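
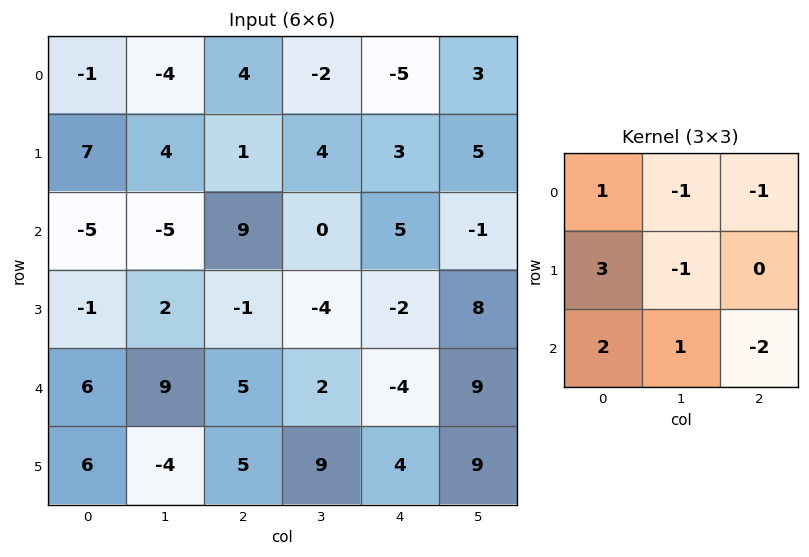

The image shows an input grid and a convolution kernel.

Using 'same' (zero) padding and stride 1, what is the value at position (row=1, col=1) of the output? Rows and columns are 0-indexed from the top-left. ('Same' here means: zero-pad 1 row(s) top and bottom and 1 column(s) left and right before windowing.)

-17

The receptive field on the zero-padded input at this output position is [-1 -4 4 / 7 4 1 / -5 -5 9]. Elementwise product with the kernel and sum: -1·1 + -4·-1 + 4·-1 + 7·3 + 4·-1 + -5·2 + -5·1 + 9·-2.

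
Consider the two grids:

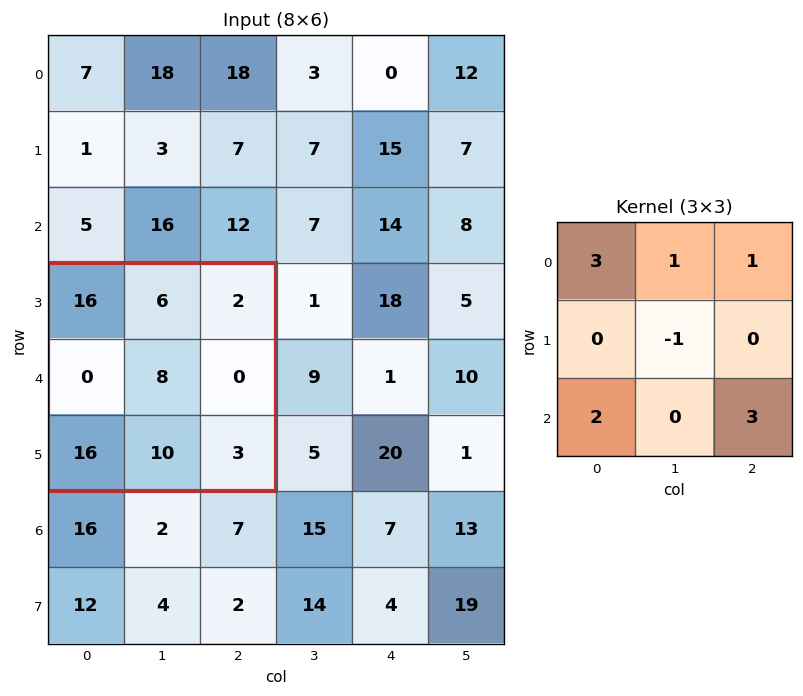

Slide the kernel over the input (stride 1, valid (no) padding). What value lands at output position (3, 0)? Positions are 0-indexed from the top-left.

89

The receptive field on the input at this output position is [16 6 2 / 0 8 0 / 16 10 3]. Elementwise product with the kernel and sum: 16·3 + 6·1 + 2·1 + 8·-1 + 16·2 + 3·3.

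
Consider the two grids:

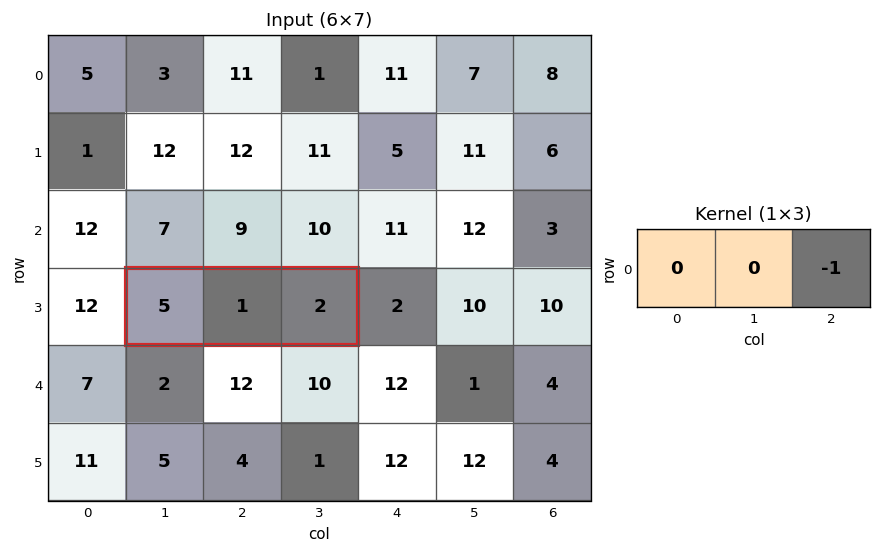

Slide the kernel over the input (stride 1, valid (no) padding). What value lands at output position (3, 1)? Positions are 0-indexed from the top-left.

The receptive field on the input at this output position is [5 1 2]. Elementwise product with the kernel and sum: 2·-1.

-2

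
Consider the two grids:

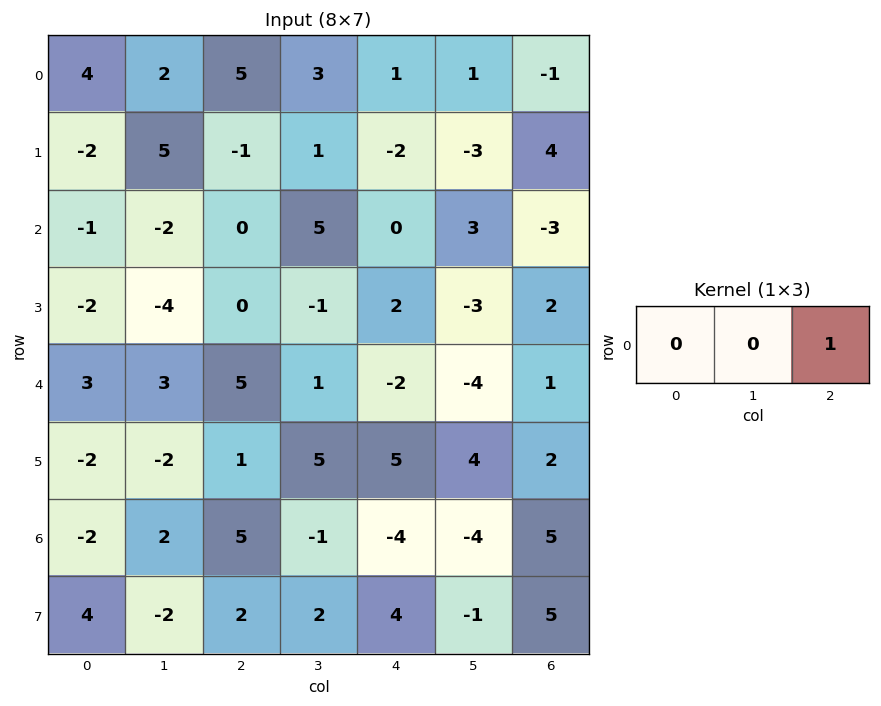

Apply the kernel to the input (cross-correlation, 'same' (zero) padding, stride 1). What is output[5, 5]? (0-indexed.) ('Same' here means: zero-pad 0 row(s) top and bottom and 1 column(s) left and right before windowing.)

2

The receptive field on the zero-padded input at this output position is [5 4 2]. Elementwise product with the kernel and sum: 2·1.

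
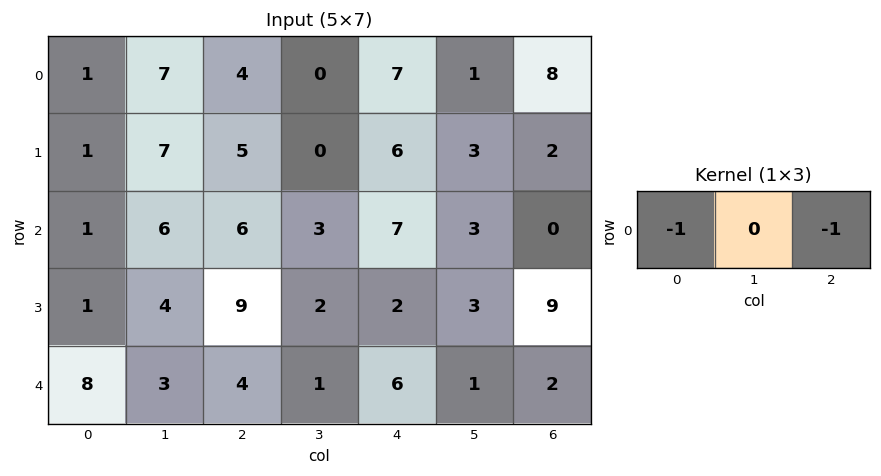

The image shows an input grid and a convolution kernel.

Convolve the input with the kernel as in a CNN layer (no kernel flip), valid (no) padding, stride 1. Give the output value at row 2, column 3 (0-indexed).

-6

The receptive field on the input at this output position is [3 7 3]. Elementwise product with the kernel and sum: 3·-1 + 3·-1.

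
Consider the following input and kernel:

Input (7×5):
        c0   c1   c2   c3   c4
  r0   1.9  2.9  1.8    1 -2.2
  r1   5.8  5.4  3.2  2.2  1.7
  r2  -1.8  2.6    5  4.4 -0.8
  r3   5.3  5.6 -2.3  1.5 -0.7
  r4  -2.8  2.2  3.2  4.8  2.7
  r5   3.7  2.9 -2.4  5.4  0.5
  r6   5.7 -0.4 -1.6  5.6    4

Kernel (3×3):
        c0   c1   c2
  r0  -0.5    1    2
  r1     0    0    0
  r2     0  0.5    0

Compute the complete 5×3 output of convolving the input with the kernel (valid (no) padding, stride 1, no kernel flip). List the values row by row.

Output[0,0]: The receptive field on the input at this output position is [1.9 2.9 1.8 / 5.8 5.4 3.2 / -1.8 2.6 5]. Elementwise product with the kernel and sum: 1.9·-0.5 + 2.9·1 + 1.8·2 + 2.6·0.5.
Output[0,1]: The receptive field on the input at this output position is [2.9 1.8 1 / 5.4 3.2 2.2 / 2.6 5 4.4]. Elementwise product with the kernel and sum: 2.9·-0.5 + 1.8·1 + 1·2 + 5·0.5.

6.85 4.85 -2.1
11.7 3.75 4.75
14.6 14.1 2.7
-0.2 -3.3 3.95
9.8 10.9 11.4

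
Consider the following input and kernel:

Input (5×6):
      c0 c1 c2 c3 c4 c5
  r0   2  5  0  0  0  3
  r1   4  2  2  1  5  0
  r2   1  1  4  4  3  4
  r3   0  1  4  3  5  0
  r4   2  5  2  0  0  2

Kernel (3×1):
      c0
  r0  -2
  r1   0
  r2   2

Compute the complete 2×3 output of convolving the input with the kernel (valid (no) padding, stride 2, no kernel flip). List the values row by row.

Output[0,0]: The receptive field on the input at this output position is [2 / 4 / 1]. Elementwise product with the kernel and sum: 2·-2 + 1·2.

-2 8 6
2 -4 -6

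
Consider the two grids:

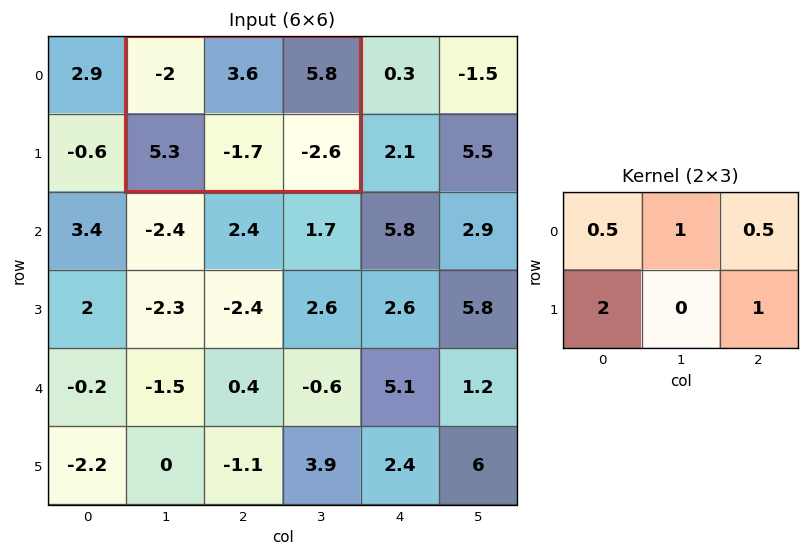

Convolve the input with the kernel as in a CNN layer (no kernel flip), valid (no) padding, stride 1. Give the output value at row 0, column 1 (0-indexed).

The receptive field on the input at this output position is [-2 3.6 5.8 / 5.3 -1.7 -2.6]. Elementwise product with the kernel and sum: -2·0.5 + 3.6·1 + 5.8·0.5 + 5.3·2 + -2.6·1.

13.5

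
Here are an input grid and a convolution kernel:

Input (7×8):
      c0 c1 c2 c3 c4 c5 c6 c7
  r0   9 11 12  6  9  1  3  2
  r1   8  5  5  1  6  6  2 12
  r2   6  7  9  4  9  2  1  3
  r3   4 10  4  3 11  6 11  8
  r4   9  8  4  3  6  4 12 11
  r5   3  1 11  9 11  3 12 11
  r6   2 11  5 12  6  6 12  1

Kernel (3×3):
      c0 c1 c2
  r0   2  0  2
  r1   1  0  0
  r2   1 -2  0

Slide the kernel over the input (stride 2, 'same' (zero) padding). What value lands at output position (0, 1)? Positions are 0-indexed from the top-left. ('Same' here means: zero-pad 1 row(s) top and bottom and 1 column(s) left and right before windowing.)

6

The receptive field on the zero-padded input at this output position is [0 0 0 / 11 12 6 / 5 5 1]. Elementwise product with the kernel and sum: 0·2 + 0·2 + 11·1 + 5·1 + 5·-2.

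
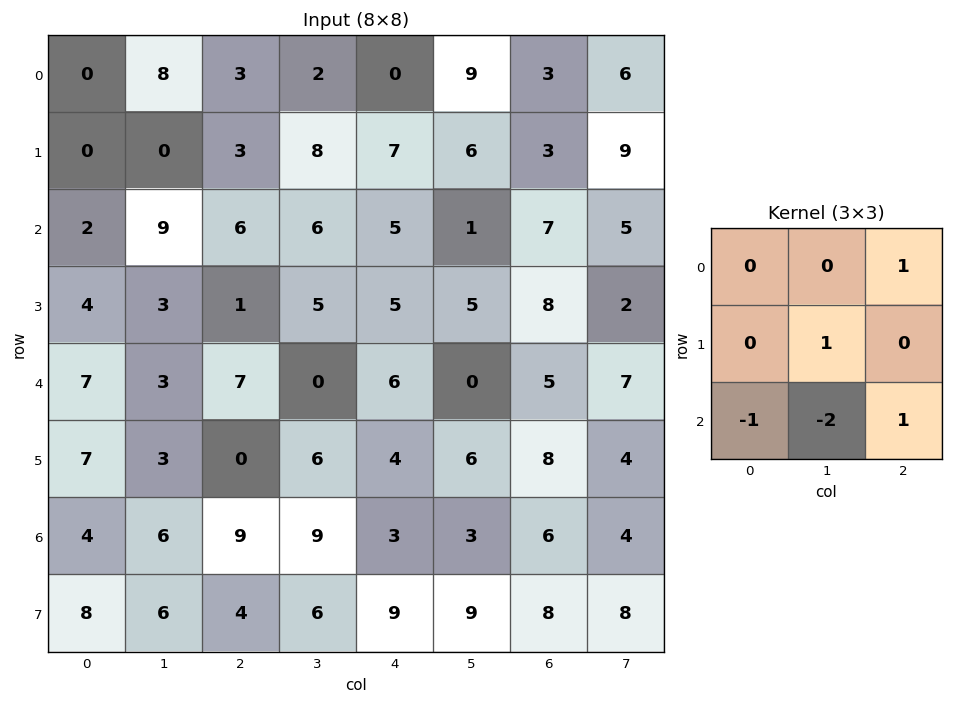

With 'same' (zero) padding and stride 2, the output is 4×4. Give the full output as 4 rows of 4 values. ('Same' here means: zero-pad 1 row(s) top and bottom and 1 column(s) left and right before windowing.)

Output[0,0]: The receptive field on the zero-padded input at this output position is [0 0 0 / 0 0 8 / 0 0 0]. Elementwise product with the kernel and sum: 0·1 + 0·1 + 0·-1 + 0·-2 + 0·1.
Output[0,1]: The receptive field on the zero-padded input at this output position is [0 0 0 / 8 3 2 / 0 3 8]. Elementwise product with the kernel and sum: 0·1 + 3·1 + 0·-1 + 3·-2 + 8·1.

0 5 -16 0
-3 14 1 -3
-1 15 3 -11
-3 7 -6 -7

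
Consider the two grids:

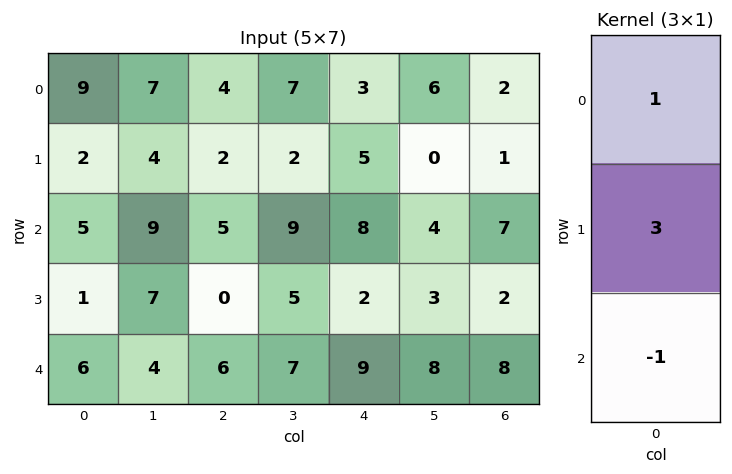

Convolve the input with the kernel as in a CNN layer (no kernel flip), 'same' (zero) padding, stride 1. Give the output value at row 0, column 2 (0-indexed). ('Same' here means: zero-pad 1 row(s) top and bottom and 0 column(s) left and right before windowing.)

The receptive field on the zero-padded input at this output position is [0 / 4 / 2]. Elementwise product with the kernel and sum: 0·1 + 4·3 + 2·-1.

10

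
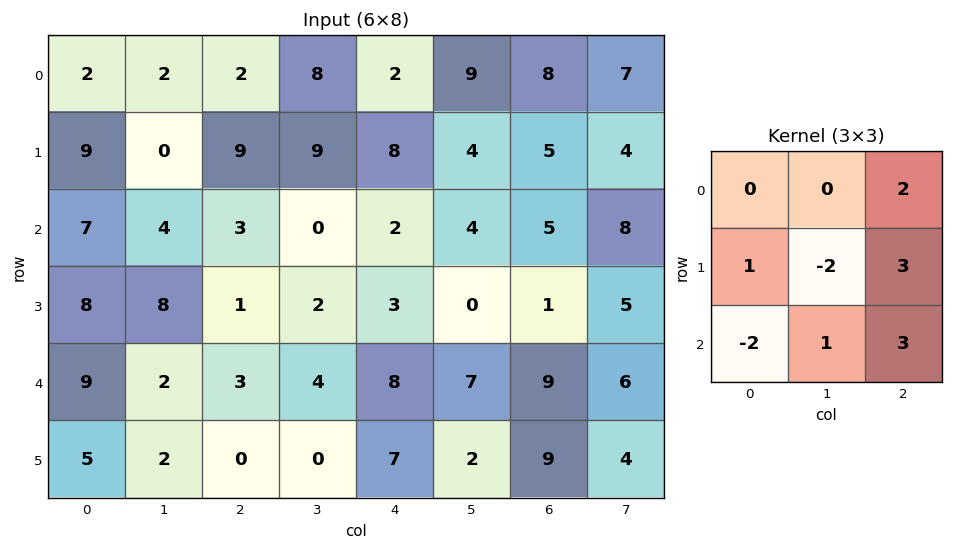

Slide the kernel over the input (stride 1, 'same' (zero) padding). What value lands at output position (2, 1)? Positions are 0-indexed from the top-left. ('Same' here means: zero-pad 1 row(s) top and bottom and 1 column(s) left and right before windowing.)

The receptive field on the zero-padded input at this output position is [9 0 9 / 7 4 3 / 8 8 1]. Elementwise product with the kernel and sum: 9·2 + 7·1 + 4·-2 + 3·3 + 8·-2 + 8·1 + 1·3.

21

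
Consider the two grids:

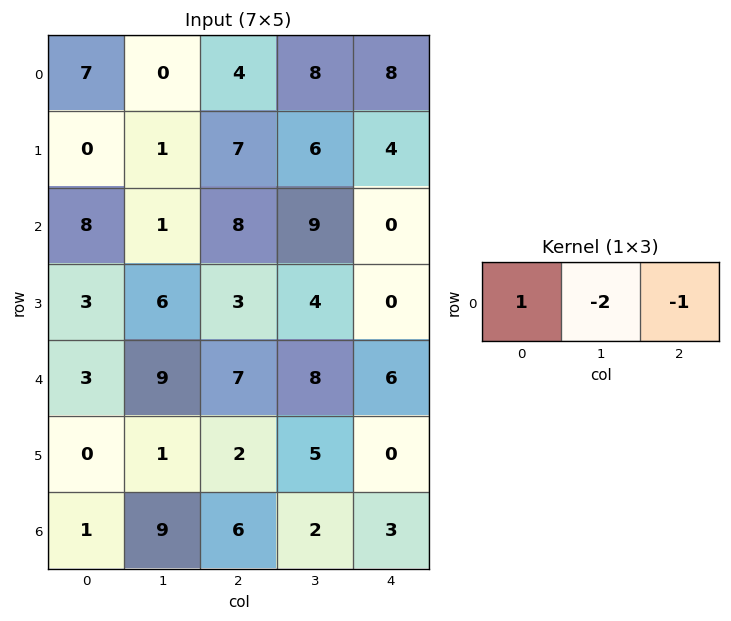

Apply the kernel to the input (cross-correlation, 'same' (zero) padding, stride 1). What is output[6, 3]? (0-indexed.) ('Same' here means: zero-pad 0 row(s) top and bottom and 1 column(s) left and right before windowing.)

-1

The receptive field on the zero-padded input at this output position is [6 2 3]. Elementwise product with the kernel and sum: 6·1 + 2·-2 + 3·-1.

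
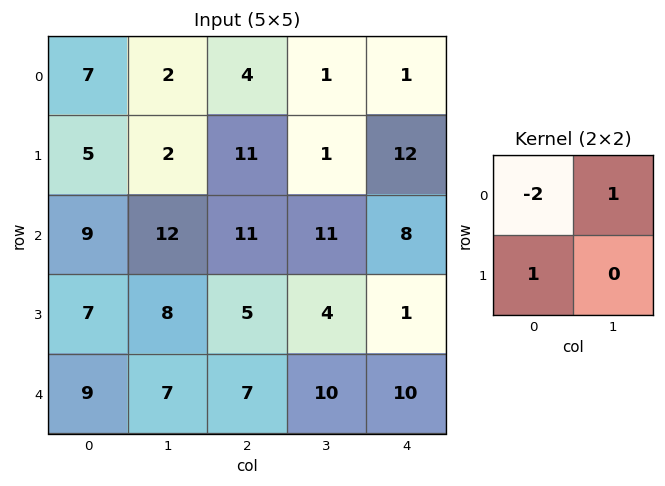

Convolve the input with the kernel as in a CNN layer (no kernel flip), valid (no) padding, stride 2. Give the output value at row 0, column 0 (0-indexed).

-7

The receptive field on the input at this output position is [7 2 / 5 2]. Elementwise product with the kernel and sum: 7·-2 + 2·1 + 5·1.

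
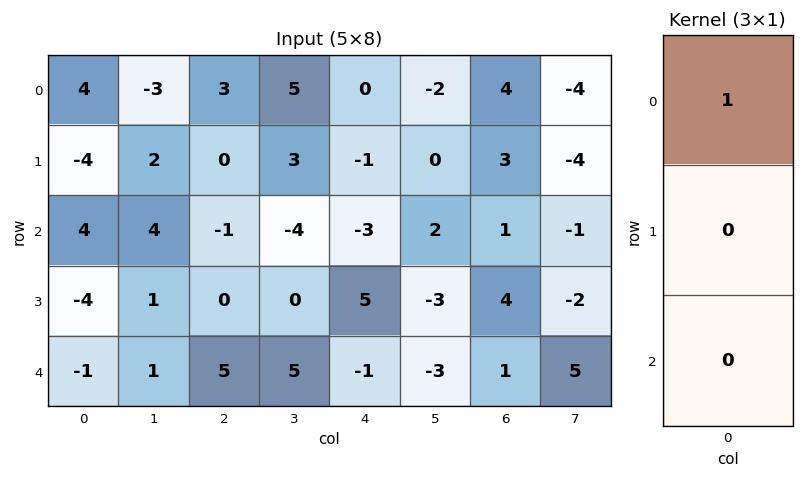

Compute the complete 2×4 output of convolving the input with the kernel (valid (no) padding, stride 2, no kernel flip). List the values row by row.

Output[0,0]: The receptive field on the input at this output position is [4 / -4 / 4]. Elementwise product with the kernel and sum: 4·1.

4 3 0 4
4 -1 -3 1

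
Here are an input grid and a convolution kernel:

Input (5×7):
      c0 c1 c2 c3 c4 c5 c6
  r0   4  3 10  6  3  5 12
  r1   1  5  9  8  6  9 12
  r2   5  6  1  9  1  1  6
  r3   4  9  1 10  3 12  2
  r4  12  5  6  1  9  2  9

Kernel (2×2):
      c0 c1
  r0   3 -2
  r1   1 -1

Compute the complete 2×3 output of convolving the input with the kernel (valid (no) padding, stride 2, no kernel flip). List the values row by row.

2 19 -4
-2 -24 -8

Output[0,0]: The receptive field on the input at this output position is [4 3 / 1 5]. Elementwise product with the kernel and sum: 4·3 + 3·-2 + 1·1 + 5·-1.
Output[0,1]: The receptive field on the input at this output position is [10 6 / 9 8]. Elementwise product with the kernel and sum: 10·3 + 6·-2 + 9·1 + 8·-1.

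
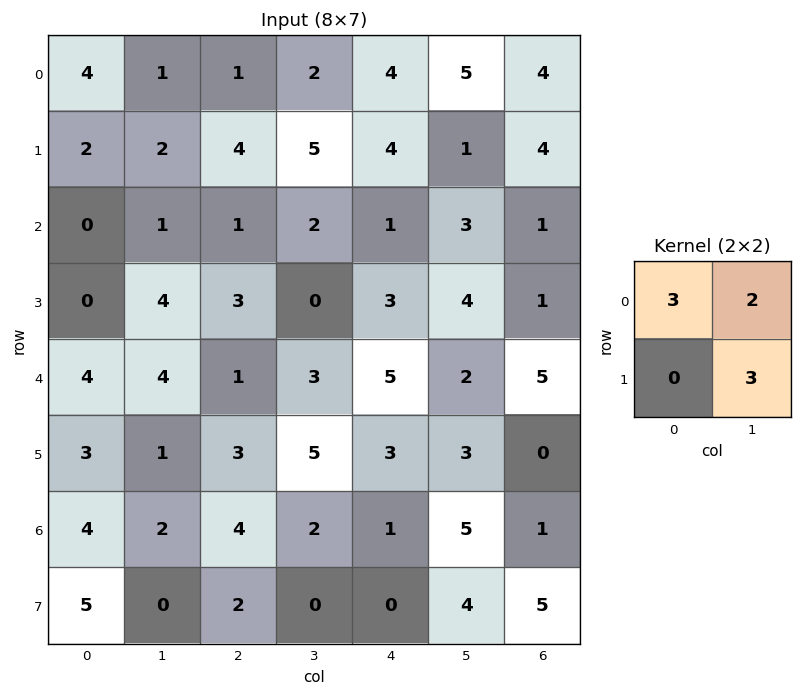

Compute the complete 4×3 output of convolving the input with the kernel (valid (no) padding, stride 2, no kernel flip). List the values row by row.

20 22 25
14 7 21
23 24 28
16 16 25

Output[0,0]: The receptive field on the input at this output position is [4 1 / 2 2]. Elementwise product with the kernel and sum: 4·3 + 1·2 + 2·3.
Output[0,1]: The receptive field on the input at this output position is [1 2 / 4 5]. Elementwise product with the kernel and sum: 1·3 + 2·2 + 5·3.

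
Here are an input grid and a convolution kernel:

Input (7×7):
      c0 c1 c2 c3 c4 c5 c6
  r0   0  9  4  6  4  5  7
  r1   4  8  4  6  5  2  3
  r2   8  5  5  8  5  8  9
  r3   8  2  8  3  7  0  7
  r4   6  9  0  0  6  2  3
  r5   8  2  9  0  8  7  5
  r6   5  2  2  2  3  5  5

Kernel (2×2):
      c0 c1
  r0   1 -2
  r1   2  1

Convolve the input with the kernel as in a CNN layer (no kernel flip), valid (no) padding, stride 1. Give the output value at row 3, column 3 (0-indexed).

The receptive field on the input at this output position is [3 7 / 0 6]. Elementwise product with the kernel and sum: 3·1 + 7·-2 + 0·2 + 6·1.

-5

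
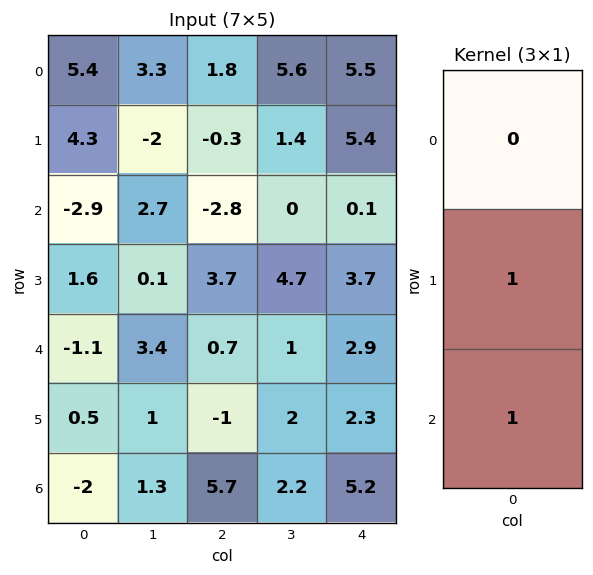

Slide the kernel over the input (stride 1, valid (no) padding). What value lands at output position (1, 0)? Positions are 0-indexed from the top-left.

The receptive field on the input at this output position is [4.3 / -2.9 / 1.6]. Elementwise product with the kernel and sum: -2.9·1 + 1.6·1.

-1.3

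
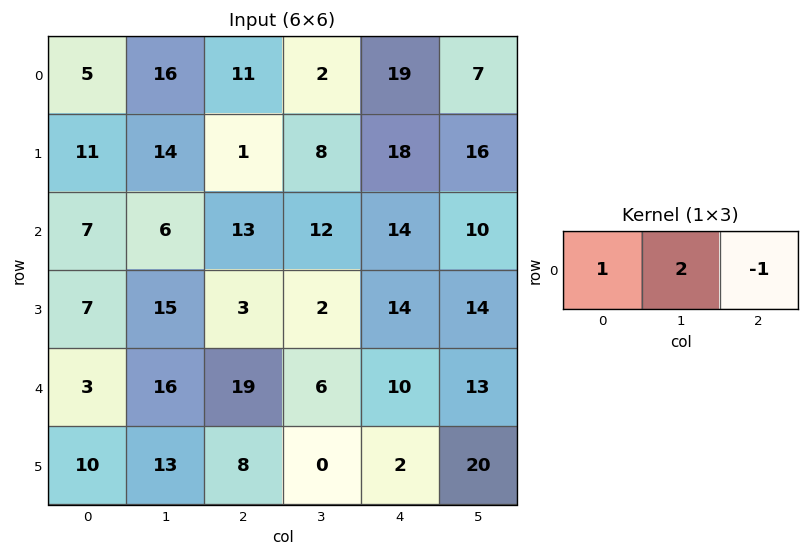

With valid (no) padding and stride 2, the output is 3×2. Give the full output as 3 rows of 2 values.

Output[0,0]: The receptive field on the input at this output position is [5 16 11]. Elementwise product with the kernel and sum: 5·1 + 16·2 + 11·-1.
Output[0,1]: The receptive field on the input at this output position is [11 2 19]. Elementwise product with the kernel and sum: 11·1 + 2·2 + 19·-1.

26 -4
6 23
16 21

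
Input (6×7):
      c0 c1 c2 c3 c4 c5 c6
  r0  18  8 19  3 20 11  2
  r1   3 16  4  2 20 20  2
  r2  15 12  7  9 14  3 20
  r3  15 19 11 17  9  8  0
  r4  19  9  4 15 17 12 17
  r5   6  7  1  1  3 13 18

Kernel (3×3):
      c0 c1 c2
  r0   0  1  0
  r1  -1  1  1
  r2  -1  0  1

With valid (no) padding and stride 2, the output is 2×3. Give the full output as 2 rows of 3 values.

Output[0,0]: The receptive field on the input at this output position is [18 8 19 / 3 16 4 / 15 12 7]. Elementwise product with the kernel and sum: 8·1 + 3·-1 + 16·1 + 4·1 + 15·-1 + 7·1.

17 28 19
12 37 2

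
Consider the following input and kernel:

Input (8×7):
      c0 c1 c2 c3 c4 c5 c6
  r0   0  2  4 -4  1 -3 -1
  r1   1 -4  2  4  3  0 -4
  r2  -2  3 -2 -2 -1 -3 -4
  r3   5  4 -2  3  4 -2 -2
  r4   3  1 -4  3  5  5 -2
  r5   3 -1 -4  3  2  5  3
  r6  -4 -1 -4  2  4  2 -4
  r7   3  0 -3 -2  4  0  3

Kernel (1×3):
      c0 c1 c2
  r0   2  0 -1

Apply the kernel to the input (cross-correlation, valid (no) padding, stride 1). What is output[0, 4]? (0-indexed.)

The receptive field on the input at this output position is [1 -3 -1]. Elementwise product with the kernel and sum: 1·2 + -1·-1.

3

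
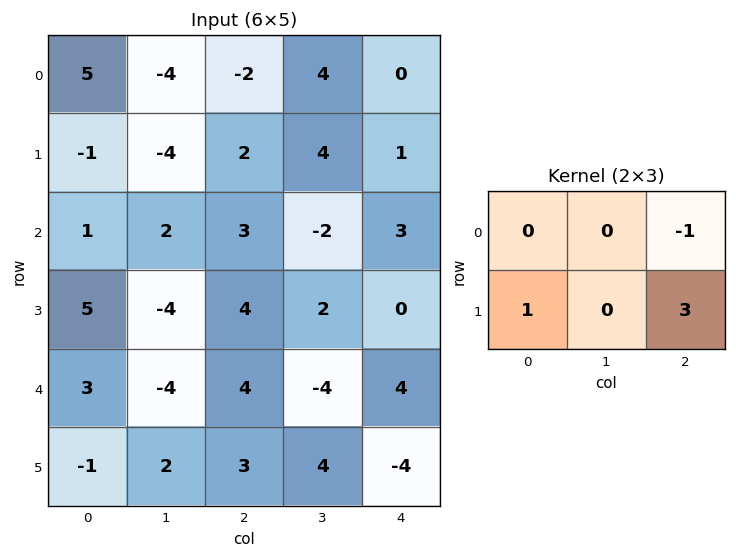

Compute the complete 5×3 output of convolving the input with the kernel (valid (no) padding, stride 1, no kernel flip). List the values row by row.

7 4 5
8 -8 11
14 4 1
11 -18 16
4 18 -13

Output[0,0]: The receptive field on the input at this output position is [5 -4 -2 / -1 -4 2]. Elementwise product with the kernel and sum: -2·-1 + -1·1 + 2·3.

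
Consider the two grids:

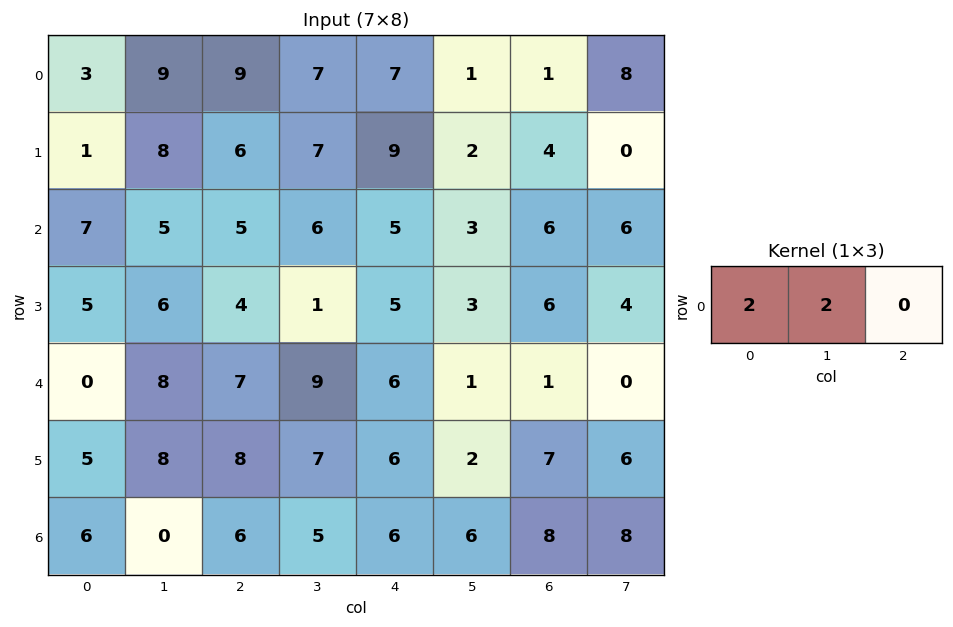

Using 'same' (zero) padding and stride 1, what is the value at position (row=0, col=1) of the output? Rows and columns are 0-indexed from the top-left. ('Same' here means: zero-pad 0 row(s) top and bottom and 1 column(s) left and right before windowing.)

The receptive field on the zero-padded input at this output position is [3 9 9]. Elementwise product with the kernel and sum: 3·2 + 9·2.

24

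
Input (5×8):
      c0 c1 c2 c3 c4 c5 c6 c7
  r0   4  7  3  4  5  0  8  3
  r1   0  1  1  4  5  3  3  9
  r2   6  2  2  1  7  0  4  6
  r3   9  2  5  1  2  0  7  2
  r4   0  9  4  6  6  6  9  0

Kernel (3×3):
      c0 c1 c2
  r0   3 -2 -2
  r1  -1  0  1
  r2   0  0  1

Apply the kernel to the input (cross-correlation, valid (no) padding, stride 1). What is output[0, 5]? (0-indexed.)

The receptive field on the input at this output position is [0 8 3 / 3 3 9 / 0 4 6]. Elementwise product with the kernel and sum: 0·3 + 8·-2 + 3·-2 + 3·-1 + 9·1 + 6·1.

-10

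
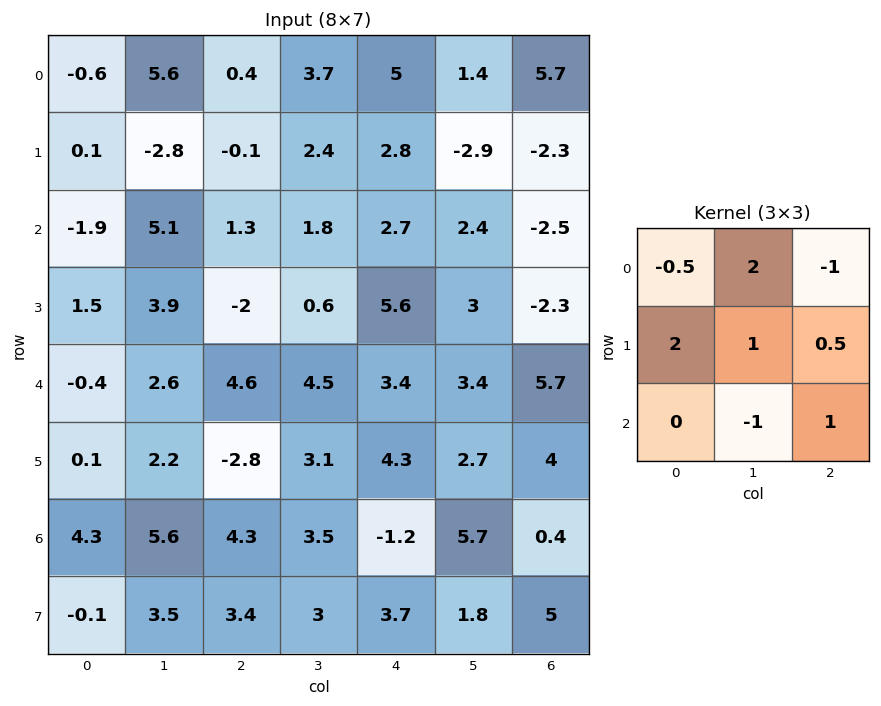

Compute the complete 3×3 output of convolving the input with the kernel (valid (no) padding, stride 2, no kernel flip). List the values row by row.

4.65 6.7 -8.75
17.75 -1.45 21.3
0.5 -1.75 7.4

Output[0,0]: The receptive field on the input at this output position is [-0.6 5.6 0.4 / 0.1 -2.8 -0.1 / -1.9 5.1 1.3]. Elementwise product with the kernel and sum: -0.6·-0.5 + 5.6·2 + 0.4·-1 + 0.1·2 + -2.8·1 + -0.1·0.5 + 5.1·-1 + 1.3·1.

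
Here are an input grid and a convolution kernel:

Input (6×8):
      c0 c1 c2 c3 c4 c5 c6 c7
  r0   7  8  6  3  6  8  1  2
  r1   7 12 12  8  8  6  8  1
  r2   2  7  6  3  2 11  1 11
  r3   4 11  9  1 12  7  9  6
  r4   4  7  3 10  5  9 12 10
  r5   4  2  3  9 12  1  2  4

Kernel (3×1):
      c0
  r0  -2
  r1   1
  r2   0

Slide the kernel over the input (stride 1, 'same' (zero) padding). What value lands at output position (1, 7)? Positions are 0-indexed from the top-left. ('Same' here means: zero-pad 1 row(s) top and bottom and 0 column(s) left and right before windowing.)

The receptive field on the zero-padded input at this output position is [2 / 1 / 11]. Elementwise product with the kernel and sum: 2·-2 + 1·1.

-3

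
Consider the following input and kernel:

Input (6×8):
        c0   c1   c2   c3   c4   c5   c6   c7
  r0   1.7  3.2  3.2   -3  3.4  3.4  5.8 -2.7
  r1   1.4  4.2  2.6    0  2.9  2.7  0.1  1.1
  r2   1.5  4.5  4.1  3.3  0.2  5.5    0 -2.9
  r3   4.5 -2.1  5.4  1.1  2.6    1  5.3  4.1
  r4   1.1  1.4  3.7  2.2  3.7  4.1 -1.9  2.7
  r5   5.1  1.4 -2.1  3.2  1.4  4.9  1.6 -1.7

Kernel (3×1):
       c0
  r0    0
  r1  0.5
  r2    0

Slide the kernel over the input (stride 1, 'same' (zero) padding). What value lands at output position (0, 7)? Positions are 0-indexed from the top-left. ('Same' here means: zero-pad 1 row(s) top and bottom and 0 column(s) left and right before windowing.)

The receptive field on the zero-padded input at this output position is [0 / -2.7 / 1.1]. Elementwise product with the kernel and sum: -2.7·0.5.

-1.35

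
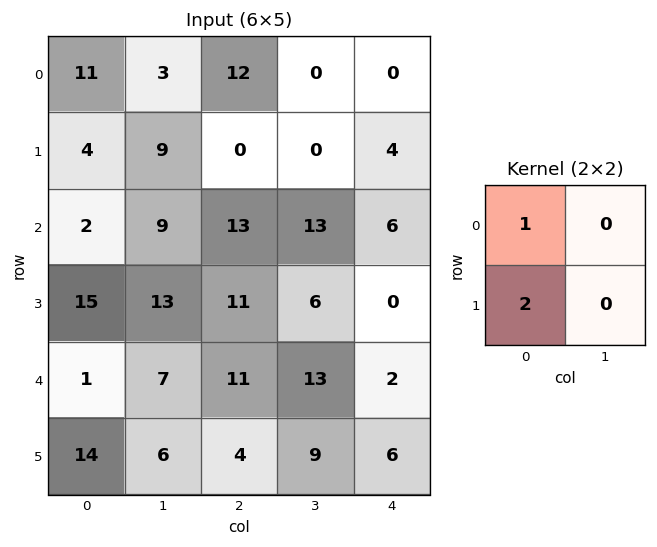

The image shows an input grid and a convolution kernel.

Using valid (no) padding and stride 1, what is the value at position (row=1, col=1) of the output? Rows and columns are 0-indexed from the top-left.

The receptive field on the input at this output position is [9 0 / 9 13]. Elementwise product with the kernel and sum: 9·1 + 9·2.

27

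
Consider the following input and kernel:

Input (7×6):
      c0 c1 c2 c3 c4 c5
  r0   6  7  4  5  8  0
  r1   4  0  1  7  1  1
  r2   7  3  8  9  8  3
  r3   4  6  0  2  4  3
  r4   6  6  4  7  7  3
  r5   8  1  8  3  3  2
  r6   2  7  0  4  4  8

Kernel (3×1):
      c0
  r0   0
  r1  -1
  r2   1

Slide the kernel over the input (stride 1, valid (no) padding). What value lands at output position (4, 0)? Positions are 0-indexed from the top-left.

The receptive field on the input at this output position is [6 / 8 / 2]. Elementwise product with the kernel and sum: 8·-1 + 2·1.

-6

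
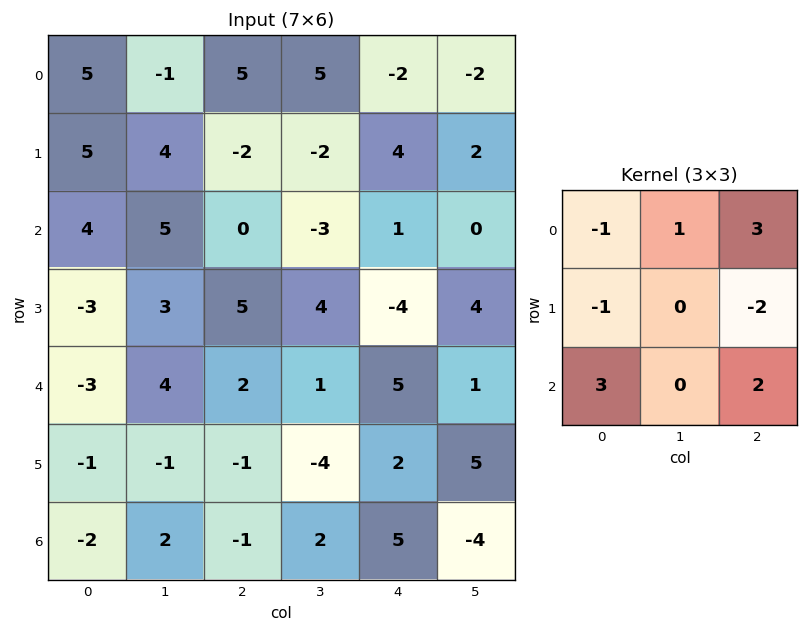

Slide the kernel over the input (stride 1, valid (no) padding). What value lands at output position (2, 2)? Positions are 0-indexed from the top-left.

The receptive field on the input at this output position is [0 -3 1 / 5 4 -4 / 2 1 5]. Elementwise product with the kernel and sum: 0·-1 + -3·1 + 1·3 + 5·-1 + -4·-2 + 2·3 + 5·2.

19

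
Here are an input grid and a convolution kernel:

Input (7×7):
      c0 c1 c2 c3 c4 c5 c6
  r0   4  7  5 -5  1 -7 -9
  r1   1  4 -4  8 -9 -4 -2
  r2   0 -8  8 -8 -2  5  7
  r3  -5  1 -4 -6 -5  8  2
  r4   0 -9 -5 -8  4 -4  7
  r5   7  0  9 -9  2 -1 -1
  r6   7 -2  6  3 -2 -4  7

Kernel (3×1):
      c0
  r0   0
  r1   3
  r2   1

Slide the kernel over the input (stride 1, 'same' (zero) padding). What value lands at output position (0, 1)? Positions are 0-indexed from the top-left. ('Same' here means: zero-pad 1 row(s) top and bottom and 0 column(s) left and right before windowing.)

The receptive field on the zero-padded input at this output position is [0 / 7 / 4]. Elementwise product with the kernel and sum: 7·3 + 4·1.

25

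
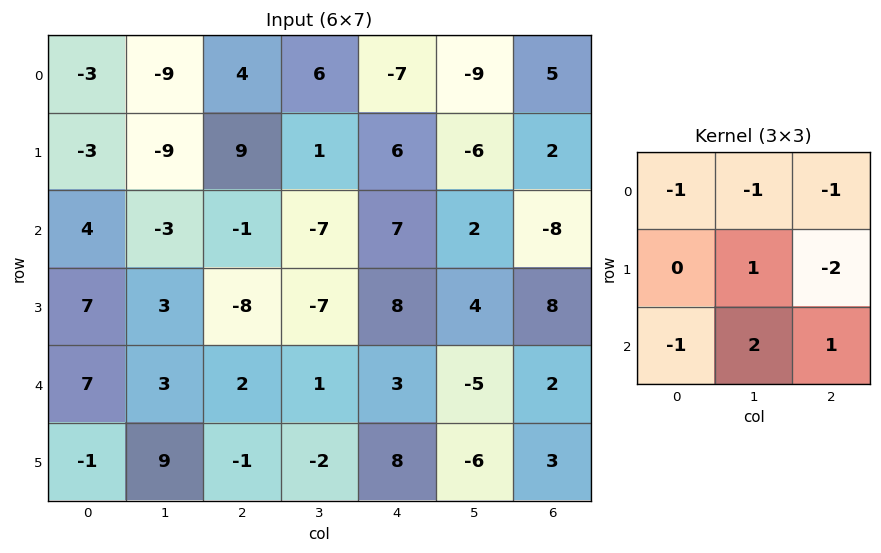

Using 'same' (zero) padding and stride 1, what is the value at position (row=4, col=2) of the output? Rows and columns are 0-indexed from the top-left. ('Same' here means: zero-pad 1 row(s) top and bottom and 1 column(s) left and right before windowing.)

The receptive field on the zero-padded input at this output position is [3 -8 -7 / 3 2 1 / 9 -1 -2]. Elementwise product with the kernel and sum: 3·-1 + -8·-1 + -7·-1 + 2·1 + 1·-2 + 9·-1 + -1·2 + -2·1.

-1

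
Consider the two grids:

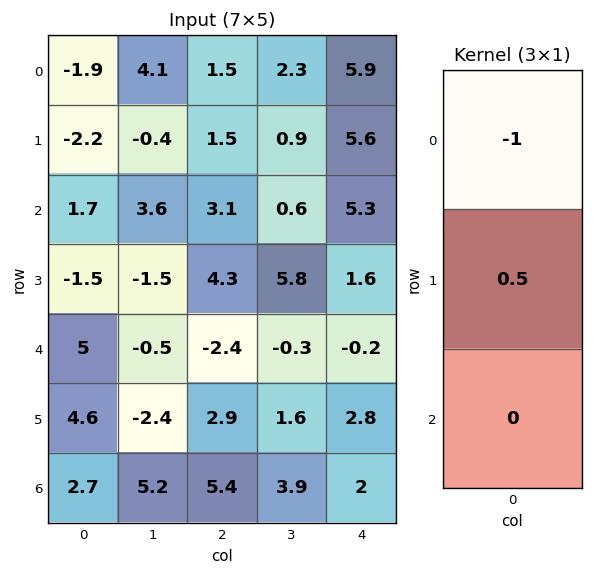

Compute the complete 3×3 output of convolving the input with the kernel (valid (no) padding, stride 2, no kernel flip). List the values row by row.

Output[0,0]: The receptive field on the input at this output position is [-1.9 / -2.2 / 1.7]. Elementwise product with the kernel and sum: -1.9·-1 + -2.2·0.5.

0.8 -0.75 -3.1
-2.45 -0.95 -4.5
-2.7 3.85 1.6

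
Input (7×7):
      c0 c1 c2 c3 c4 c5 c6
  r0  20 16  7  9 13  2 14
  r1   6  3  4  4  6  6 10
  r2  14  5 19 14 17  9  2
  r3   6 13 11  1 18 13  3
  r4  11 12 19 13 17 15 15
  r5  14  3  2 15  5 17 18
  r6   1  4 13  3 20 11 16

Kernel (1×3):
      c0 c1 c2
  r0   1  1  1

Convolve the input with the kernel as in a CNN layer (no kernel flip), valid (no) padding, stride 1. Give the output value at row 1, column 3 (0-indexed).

The receptive field on the input at this output position is [4 6 6]. Elementwise product with the kernel and sum: 4·1 + 6·1 + 6·1.

16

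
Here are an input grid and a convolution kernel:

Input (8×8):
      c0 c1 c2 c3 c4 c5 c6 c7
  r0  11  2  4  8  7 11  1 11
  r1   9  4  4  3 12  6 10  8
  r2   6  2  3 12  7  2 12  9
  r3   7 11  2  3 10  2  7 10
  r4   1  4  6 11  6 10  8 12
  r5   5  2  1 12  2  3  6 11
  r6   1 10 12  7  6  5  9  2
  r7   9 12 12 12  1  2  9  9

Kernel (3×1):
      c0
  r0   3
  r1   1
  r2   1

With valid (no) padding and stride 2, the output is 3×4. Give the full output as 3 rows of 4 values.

Output[0,0]: The receptive field on the input at this output position is [11 / 9 / 6]. Elementwise product with the kernel and sum: 11·3 + 9·1 + 6·1.

48 19 40 25
26 17 37 51
9 31 26 39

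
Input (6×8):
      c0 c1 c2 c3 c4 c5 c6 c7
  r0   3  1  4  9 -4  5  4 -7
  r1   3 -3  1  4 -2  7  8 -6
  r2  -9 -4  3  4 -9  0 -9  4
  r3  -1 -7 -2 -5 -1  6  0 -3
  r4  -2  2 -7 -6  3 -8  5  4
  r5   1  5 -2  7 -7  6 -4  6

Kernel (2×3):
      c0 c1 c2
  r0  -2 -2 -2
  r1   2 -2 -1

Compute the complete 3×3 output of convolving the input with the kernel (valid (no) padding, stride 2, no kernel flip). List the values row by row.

-5 -22 -36
34 11 22
8 9 -22

Output[0,0]: The receptive field on the input at this output position is [3 1 4 / 3 -3 1]. Elementwise product with the kernel and sum: 3·-2 + 1·-2 + 4·-2 + 3·2 + -3·-2 + 1·-1.
Output[0,1]: The receptive field on the input at this output position is [4 9 -4 / 1 4 -2]. Elementwise product with the kernel and sum: 4·-2 + 9·-2 + -4·-2 + 1·2 + 4·-2 + -2·-1.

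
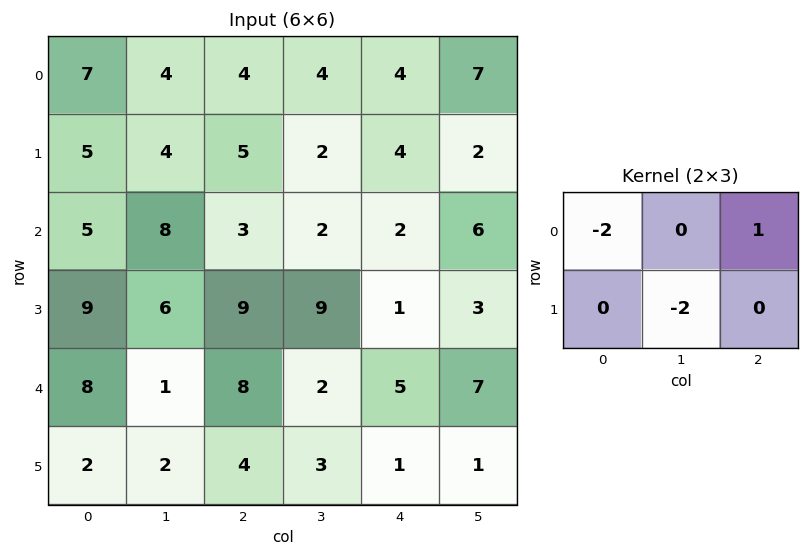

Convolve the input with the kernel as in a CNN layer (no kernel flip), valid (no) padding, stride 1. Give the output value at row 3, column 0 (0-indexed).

The receptive field on the input at this output position is [9 6 9 / 8 1 8]. Elementwise product with the kernel and sum: 9·-2 + 9·1 + 1·-2.

-11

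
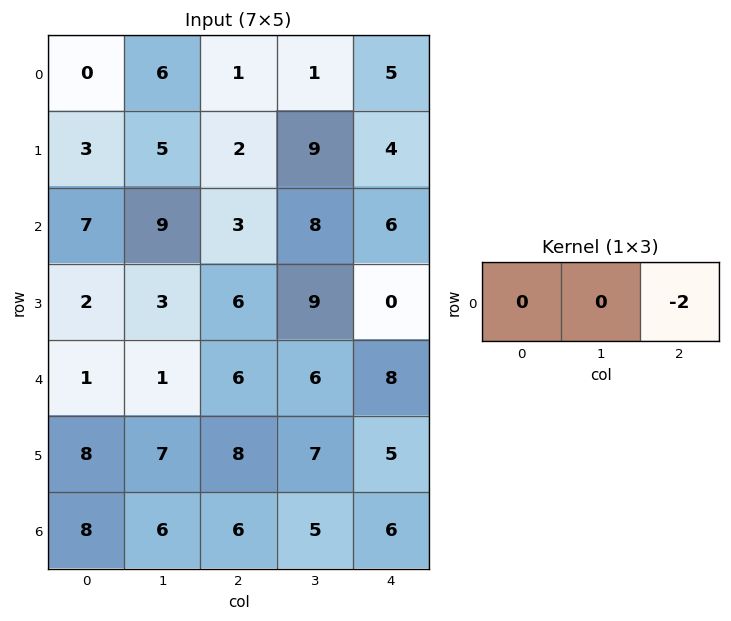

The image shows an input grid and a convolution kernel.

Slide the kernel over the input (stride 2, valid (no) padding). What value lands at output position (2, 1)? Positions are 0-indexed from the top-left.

-16

The receptive field on the input at this output position is [6 6 8]. Elementwise product with the kernel and sum: 8·-2.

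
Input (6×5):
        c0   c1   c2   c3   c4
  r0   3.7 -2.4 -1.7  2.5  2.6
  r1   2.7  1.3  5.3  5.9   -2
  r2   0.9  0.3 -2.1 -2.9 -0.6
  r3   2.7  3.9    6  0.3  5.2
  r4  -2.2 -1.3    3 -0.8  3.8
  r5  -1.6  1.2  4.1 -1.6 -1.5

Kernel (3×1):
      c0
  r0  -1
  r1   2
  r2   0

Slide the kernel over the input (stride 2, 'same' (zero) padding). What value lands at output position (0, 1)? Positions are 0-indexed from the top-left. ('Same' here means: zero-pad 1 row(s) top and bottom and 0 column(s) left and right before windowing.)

The receptive field on the zero-padded input at this output position is [0 / -1.7 / 5.3]. Elementwise product with the kernel and sum: 0·-1 + -1.7·2.

-3.4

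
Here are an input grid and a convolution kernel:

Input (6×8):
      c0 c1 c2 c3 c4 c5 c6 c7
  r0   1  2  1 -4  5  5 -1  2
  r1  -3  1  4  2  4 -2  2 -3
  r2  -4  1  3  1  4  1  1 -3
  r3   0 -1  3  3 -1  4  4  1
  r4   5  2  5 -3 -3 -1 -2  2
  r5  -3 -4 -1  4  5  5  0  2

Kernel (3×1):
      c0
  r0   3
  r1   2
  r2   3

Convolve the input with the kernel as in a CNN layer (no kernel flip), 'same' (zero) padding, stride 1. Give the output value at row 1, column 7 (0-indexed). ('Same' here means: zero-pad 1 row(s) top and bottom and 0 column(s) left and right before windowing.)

The receptive field on the zero-padded input at this output position is [2 / -3 / -3]. Elementwise product with the kernel and sum: 2·3 + -3·2 + -3·3.

-9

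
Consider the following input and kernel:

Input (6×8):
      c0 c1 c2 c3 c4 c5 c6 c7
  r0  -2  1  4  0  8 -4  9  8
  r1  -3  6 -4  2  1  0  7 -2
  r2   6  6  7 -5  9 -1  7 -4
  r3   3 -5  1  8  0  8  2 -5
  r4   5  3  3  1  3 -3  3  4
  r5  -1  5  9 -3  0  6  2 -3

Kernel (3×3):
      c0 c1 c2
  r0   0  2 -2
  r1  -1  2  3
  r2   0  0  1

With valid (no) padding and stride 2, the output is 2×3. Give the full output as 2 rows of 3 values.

Output[0,0]: The receptive field on the input at this output position is [-2 1 4 / -3 6 -4 / 6 6 7]. Elementwise product with the kernel and sum: 1·2 + 4·-2 + -3·-1 + 6·2 + -4·3 + 7·1.

4 4 1
-9 -10 9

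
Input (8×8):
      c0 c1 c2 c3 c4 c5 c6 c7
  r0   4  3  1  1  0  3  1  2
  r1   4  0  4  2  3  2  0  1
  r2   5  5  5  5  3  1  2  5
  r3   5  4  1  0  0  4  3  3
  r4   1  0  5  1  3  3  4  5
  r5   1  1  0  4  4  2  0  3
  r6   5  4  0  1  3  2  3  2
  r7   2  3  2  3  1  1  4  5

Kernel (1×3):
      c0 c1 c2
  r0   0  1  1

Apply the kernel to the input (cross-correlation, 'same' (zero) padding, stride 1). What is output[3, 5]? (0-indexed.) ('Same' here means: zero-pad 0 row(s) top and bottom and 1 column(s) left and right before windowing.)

7

The receptive field on the zero-padded input at this output position is [0 4 3]. Elementwise product with the kernel and sum: 4·1 + 3·1.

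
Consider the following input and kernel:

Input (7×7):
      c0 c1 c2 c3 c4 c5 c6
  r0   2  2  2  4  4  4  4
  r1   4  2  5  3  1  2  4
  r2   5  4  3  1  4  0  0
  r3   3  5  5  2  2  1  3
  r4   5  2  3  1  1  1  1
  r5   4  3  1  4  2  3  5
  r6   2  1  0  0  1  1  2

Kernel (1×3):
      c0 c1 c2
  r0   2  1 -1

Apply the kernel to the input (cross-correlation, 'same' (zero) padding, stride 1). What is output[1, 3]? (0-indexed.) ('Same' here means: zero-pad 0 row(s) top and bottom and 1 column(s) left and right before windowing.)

The receptive field on the zero-padded input at this output position is [5 3 1]. Elementwise product with the kernel and sum: 5·2 + 3·1 + 1·-1.

12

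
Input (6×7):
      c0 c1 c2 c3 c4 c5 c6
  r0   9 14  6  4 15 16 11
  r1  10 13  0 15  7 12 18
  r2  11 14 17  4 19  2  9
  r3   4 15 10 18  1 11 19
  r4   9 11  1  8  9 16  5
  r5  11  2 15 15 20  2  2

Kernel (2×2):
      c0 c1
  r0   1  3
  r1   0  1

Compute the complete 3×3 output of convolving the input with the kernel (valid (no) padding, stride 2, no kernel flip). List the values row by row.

64 33 75
68 47 36
44 40 59

Output[0,0]: The receptive field on the input at this output position is [9 14 / 10 13]. Elementwise product with the kernel and sum: 9·1 + 14·3 + 13·1.
Output[0,1]: The receptive field on the input at this output position is [6 4 / 0 15]. Elementwise product with the kernel and sum: 6·1 + 4·3 + 15·1.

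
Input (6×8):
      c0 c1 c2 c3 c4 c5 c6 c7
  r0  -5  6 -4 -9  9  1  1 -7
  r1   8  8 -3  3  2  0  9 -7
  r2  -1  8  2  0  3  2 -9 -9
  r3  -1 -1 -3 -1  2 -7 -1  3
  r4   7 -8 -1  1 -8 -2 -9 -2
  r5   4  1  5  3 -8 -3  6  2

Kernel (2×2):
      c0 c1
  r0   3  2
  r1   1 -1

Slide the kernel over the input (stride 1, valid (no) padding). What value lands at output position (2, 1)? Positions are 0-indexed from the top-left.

The receptive field on the input at this output position is [8 2 / -1 -3]. Elementwise product with the kernel and sum: 8·3 + 2·2 + -1·1 + -3·-1.

30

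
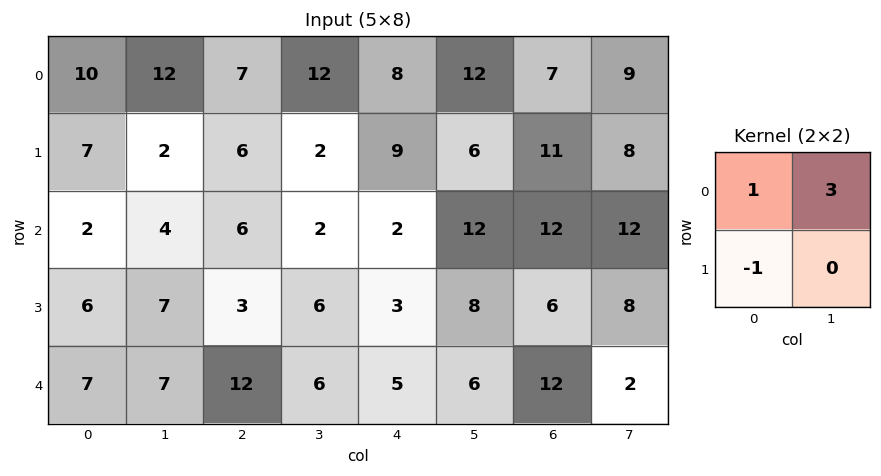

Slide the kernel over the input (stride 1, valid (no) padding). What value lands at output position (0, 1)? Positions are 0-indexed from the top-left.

The receptive field on the input at this output position is [12 7 / 2 6]. Elementwise product with the kernel and sum: 12·1 + 7·3 + 2·-1.

31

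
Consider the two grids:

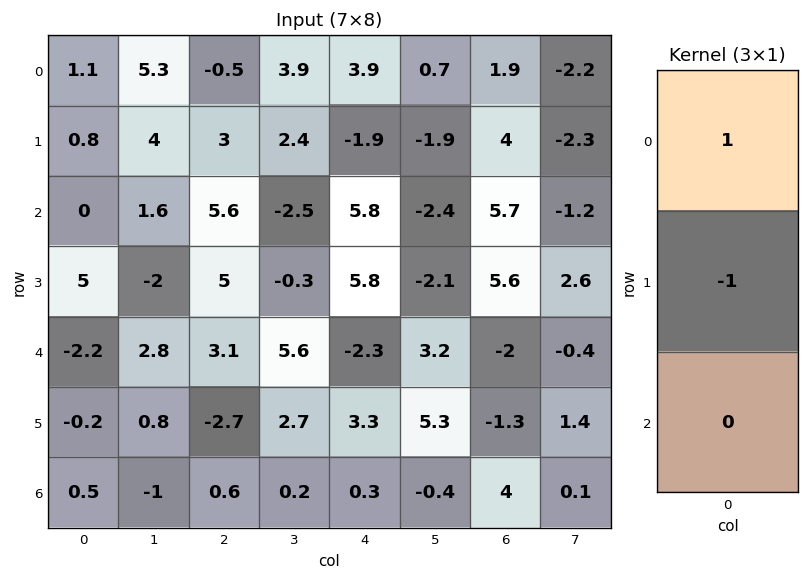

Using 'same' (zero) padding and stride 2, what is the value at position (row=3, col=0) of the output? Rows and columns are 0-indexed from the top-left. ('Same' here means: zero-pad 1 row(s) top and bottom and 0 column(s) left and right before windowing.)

The receptive field on the zero-padded input at this output position is [-0.2 / 0.5 / 0]. Elementwise product with the kernel and sum: -0.2·1 + 0.5·-1.

-0.7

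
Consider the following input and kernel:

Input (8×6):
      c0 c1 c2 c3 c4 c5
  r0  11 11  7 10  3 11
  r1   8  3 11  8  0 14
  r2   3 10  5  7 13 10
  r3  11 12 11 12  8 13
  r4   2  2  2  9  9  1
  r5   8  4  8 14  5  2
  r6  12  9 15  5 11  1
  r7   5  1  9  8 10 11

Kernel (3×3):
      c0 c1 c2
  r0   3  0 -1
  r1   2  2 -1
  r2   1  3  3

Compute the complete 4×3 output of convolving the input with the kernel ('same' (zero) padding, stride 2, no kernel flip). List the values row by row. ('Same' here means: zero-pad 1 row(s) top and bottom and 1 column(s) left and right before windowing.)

44 86 65
62 105 115
26 93 93
29 93 142

Output[0,0]: The receptive field on the zero-padded input at this output position is [0 0 0 / 0 11 11 / 0 8 3]. Elementwise product with the kernel and sum: 0·3 + 0·-1 + 0·2 + 11·2 + 11·-1 + 0·1 + 8·3 + 3·3.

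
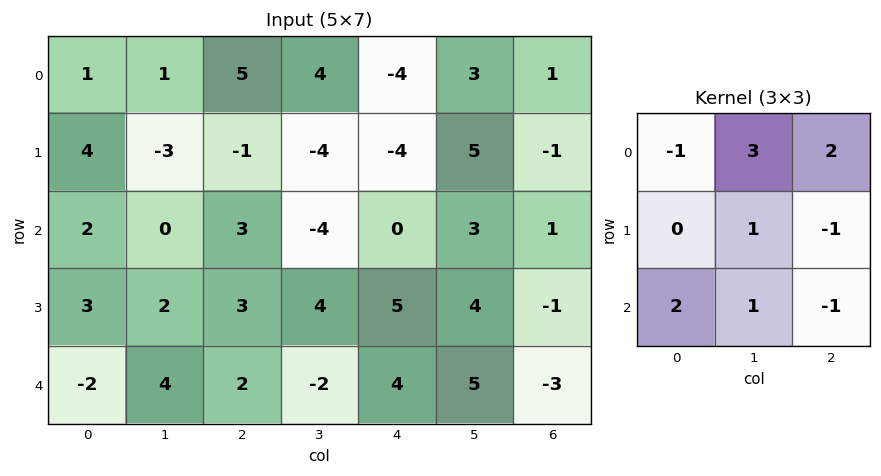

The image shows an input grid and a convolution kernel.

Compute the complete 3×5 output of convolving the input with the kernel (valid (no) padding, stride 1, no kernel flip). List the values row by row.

11 32 1 -30 23
-13 2 -18 8 34
1 12 -18 6 32

Output[0,0]: The receptive field on the input at this output position is [1 1 5 / 4 -3 -1 / 2 0 3]. Elementwise product with the kernel and sum: 1·-1 + 1·3 + 5·2 + -3·1 + -1·-1 + 2·2 + 0·1 + 3·-1.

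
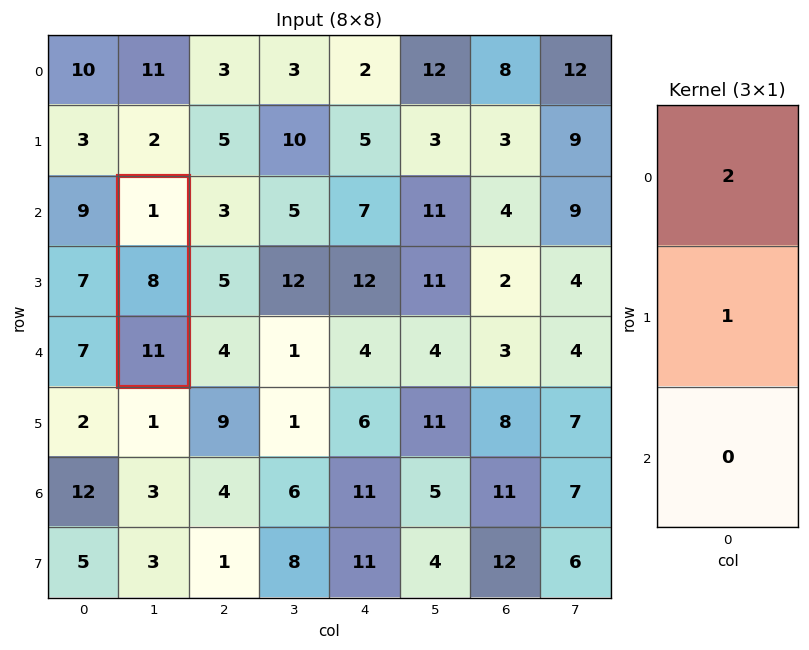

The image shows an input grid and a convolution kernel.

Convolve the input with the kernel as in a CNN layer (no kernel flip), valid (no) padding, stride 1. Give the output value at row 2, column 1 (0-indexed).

The receptive field on the input at this output position is [1 / 8 / 11]. Elementwise product with the kernel and sum: 1·2 + 8·1.

10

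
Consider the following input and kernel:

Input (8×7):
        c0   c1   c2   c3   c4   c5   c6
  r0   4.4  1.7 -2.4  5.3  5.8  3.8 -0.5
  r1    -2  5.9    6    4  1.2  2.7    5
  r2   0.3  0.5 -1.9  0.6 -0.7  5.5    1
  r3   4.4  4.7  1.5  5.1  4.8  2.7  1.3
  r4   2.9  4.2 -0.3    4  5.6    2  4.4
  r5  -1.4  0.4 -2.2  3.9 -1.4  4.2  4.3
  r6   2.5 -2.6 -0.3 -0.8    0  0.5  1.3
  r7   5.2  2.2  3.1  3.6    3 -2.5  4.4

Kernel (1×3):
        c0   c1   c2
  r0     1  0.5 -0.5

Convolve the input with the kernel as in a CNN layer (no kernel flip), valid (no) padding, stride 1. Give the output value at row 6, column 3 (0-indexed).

The receptive field on the input at this output position is [-0.8 0 0.5]. Elementwise product with the kernel and sum: -0.8·1 + 0·0.5 + 0.5·-0.5.

-1.05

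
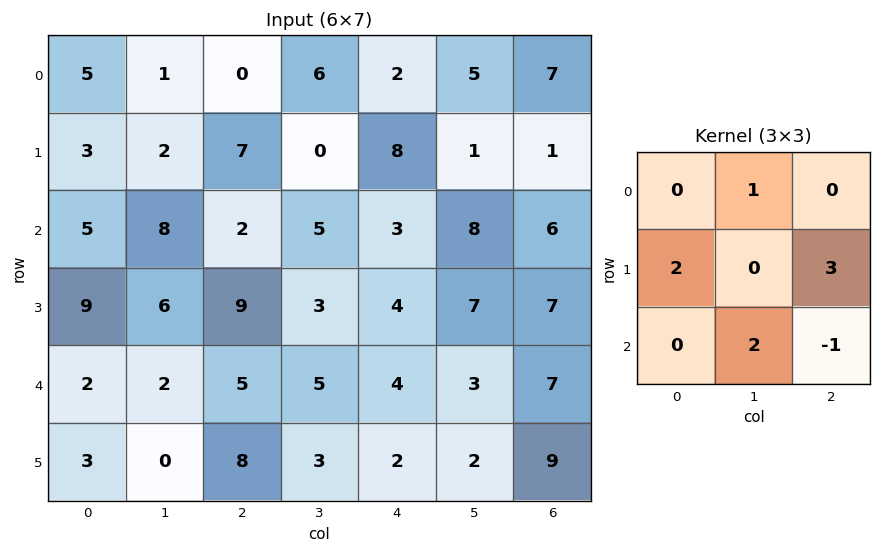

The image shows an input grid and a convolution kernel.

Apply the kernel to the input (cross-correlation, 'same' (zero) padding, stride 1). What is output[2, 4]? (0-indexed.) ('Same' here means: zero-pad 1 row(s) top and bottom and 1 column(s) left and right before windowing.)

43

The receptive field on the zero-padded input at this output position is [0 8 1 / 5 3 8 / 3 4 7]. Elementwise product with the kernel and sum: 8·1 + 5·2 + 8·3 + 4·2 + 7·-1.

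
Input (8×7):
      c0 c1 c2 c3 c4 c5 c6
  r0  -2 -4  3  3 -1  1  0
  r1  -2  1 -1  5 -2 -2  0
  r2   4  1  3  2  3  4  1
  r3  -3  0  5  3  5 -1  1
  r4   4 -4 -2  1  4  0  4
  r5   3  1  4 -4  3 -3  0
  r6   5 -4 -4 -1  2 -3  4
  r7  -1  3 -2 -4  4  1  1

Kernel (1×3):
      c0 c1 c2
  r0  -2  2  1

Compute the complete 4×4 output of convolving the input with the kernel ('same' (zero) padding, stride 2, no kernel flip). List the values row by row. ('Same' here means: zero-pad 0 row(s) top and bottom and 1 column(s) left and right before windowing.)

Output[0,0]: The receptive field on the zero-padded input at this output position is [0 -2 -4]. Elementwise product with the kernel and sum: 0·-2 + -2·2 + -4·1.
Output[0,1]: The receptive field on the zero-padded input at this output position is [-4 3 3]. Elementwise product with the kernel and sum: -4·-2 + 3·2 + 3·1.

-8 17 -7 -2
9 6 6 -6
4 5 6 8
6 -1 3 14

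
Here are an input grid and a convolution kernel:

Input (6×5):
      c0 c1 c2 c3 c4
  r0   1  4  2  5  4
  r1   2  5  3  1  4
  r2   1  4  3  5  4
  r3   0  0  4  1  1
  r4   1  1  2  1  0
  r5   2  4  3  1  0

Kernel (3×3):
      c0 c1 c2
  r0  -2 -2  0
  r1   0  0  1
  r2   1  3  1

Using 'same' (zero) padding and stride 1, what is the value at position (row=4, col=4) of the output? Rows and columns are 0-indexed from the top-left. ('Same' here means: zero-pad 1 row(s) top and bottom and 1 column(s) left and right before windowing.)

The receptive field on the zero-padded input at this output position is [1 1 0 / 1 0 0 / 1 0 0]. Elementwise product with the kernel and sum: 1·-2 + 1·-2 + 0·1 + 1·1 + 0·3 + 0·1.

-3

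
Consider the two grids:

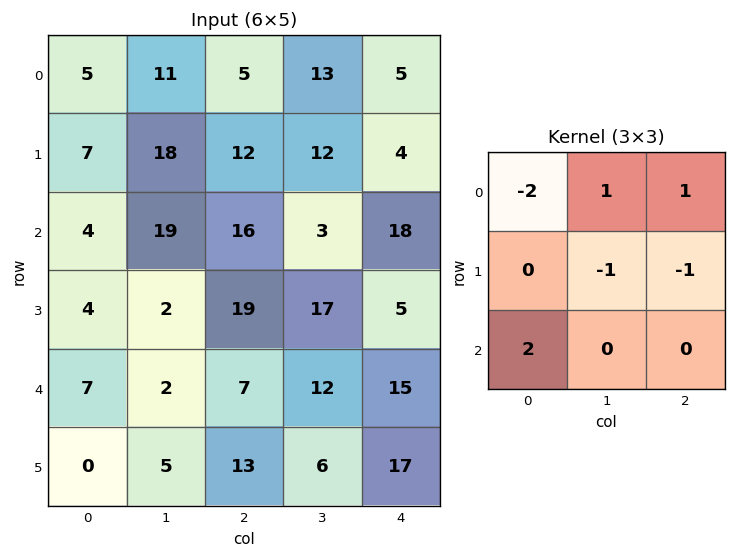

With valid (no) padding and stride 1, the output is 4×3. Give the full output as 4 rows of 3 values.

-16 10 24
-11 -27 9
20 -51 -19
4 23 -17

Output[0,0]: The receptive field on the input at this output position is [5 11 5 / 7 18 12 / 4 19 16]. Elementwise product with the kernel and sum: 5·-2 + 11·1 + 5·1 + 18·-1 + 12·-1 + 4·2.
Output[0,1]: The receptive field on the input at this output position is [11 5 13 / 18 12 12 / 19 16 3]. Elementwise product with the kernel and sum: 11·-2 + 5·1 + 13·1 + 12·-1 + 12·-1 + 19·2.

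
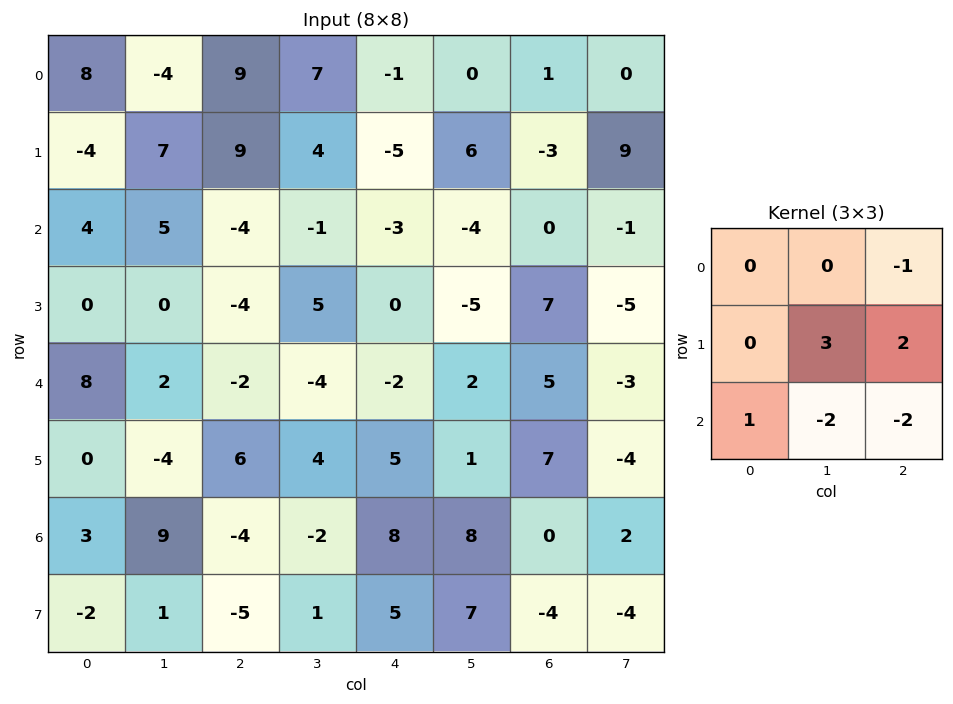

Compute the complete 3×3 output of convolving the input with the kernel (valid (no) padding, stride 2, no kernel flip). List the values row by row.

Output[0,0]: The receptive field on the input at this output position is [8 -4 9 / -4 7 9 / 4 5 -4]. Elementwise product with the kernel and sum: 9·-1 + 7·3 + 9·2 + 4·1 + 5·-2 + -4·-2.

32 7 16
4 28 -17
-5 8 4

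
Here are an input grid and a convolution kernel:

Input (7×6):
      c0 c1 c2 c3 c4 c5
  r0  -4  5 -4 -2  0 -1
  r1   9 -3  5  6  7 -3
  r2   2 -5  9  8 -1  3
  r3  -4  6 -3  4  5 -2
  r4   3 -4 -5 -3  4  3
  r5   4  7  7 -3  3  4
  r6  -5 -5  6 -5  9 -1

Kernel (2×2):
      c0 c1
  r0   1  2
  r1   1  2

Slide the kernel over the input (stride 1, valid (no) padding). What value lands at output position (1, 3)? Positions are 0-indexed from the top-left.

26

The receptive field on the input at this output position is [6 7 / 8 -1]. Elementwise product with the kernel and sum: 6·1 + 7·2 + 8·1 + -1·2.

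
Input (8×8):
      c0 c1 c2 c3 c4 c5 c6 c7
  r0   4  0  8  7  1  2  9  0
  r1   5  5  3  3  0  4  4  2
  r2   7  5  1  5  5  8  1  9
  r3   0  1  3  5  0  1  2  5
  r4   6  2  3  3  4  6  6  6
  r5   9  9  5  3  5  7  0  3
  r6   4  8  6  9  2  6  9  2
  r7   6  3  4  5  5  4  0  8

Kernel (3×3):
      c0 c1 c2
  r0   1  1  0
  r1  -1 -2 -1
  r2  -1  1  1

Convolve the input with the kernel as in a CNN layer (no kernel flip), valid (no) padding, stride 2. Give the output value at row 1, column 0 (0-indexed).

The receptive field on the input at this output position is [7 5 1 / 0 1 3 / 6 2 3]. Elementwise product with the kernel and sum: 7·1 + 5·1 + 0·-1 + 1·-2 + 3·-1 + 6·-1 + 2·1 + 3·1.

6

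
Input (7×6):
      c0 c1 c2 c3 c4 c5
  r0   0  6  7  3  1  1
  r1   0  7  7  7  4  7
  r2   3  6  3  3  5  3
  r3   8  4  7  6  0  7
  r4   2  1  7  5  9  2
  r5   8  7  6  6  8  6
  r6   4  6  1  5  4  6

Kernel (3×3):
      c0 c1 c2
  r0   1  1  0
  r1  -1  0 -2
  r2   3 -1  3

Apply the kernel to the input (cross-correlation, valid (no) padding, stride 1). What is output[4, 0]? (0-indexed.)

-8

The receptive field on the input at this output position is [2 1 7 / 8 7 6 / 4 6 1]. Elementwise product with the kernel and sum: 2·1 + 1·1 + 8·-1 + 6·-2 + 4·3 + 6·-1 + 1·3.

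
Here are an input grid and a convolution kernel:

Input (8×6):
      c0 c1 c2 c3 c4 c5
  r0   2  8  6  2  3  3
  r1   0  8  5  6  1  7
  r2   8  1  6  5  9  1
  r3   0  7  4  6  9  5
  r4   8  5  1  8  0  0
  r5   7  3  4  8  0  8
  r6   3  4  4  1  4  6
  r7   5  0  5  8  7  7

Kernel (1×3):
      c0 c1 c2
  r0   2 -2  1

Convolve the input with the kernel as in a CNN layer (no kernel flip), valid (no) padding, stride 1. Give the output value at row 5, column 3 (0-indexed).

24

The receptive field on the input at this output position is [8 0 8]. Elementwise product with the kernel and sum: 8·2 + 0·-2 + 8·1.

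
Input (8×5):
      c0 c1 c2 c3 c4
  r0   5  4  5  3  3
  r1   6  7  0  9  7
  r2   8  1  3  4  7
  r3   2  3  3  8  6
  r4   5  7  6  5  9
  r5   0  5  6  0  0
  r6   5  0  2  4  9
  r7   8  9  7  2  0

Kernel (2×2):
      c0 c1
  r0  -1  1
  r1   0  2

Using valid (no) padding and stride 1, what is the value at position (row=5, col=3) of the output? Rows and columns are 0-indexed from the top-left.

18

The receptive field on the input at this output position is [0 0 / 4 9]. Elementwise product with the kernel and sum: 0·-1 + 0·1 + 9·2.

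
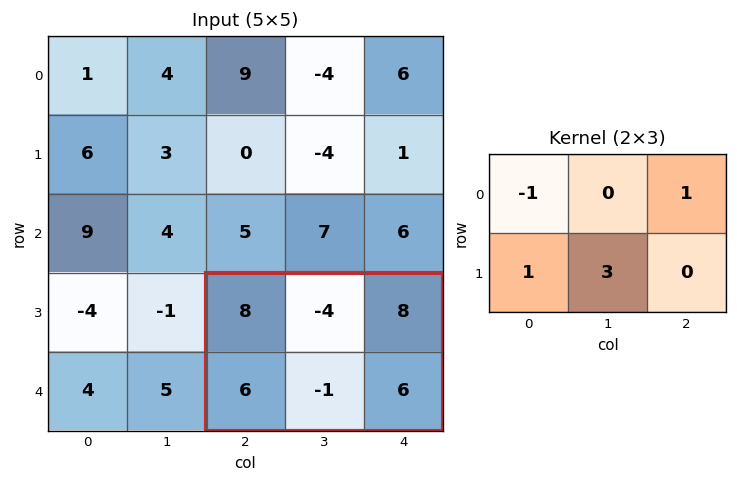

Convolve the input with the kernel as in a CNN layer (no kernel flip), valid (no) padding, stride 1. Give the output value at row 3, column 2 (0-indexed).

The receptive field on the input at this output position is [8 -4 8 / 6 -1 6]. Elementwise product with the kernel and sum: 8·-1 + 8·1 + 6·1 + -1·3.

3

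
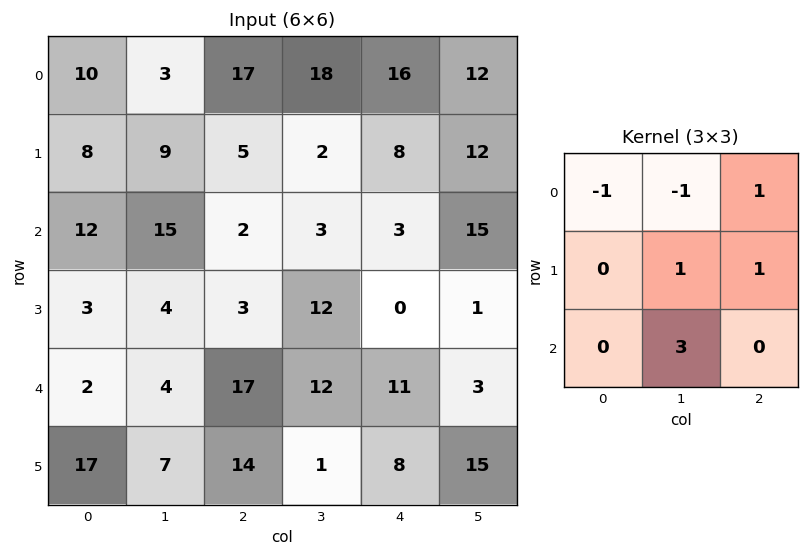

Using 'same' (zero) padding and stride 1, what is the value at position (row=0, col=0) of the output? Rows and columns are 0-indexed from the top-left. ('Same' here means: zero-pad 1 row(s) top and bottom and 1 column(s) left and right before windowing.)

The receptive field on the zero-padded input at this output position is [0 0 0 / 0 10 3 / 0 8 9]. Elementwise product with the kernel and sum: 0·-1 + 0·-1 + 0·1 + 10·1 + 3·1 + 8·3.

37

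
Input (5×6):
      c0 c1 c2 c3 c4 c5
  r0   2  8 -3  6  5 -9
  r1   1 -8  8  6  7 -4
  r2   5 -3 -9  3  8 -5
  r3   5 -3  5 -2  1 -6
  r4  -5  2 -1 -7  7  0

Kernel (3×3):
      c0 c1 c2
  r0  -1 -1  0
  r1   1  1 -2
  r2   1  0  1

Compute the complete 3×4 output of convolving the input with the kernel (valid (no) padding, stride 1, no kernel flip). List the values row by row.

Output[0,0]: The receptive field on the input at this output position is [2 8 -3 / 1 -8 8 / 5 -3 -9]. Elementwise product with the kernel and sum: 2·-1 + 8·-1 + 1·1 + -8·1 + 8·-2 + 5·1 + -9·1.

-37 -17 -4 8
37 -23 -30 0
-16 13 13 -7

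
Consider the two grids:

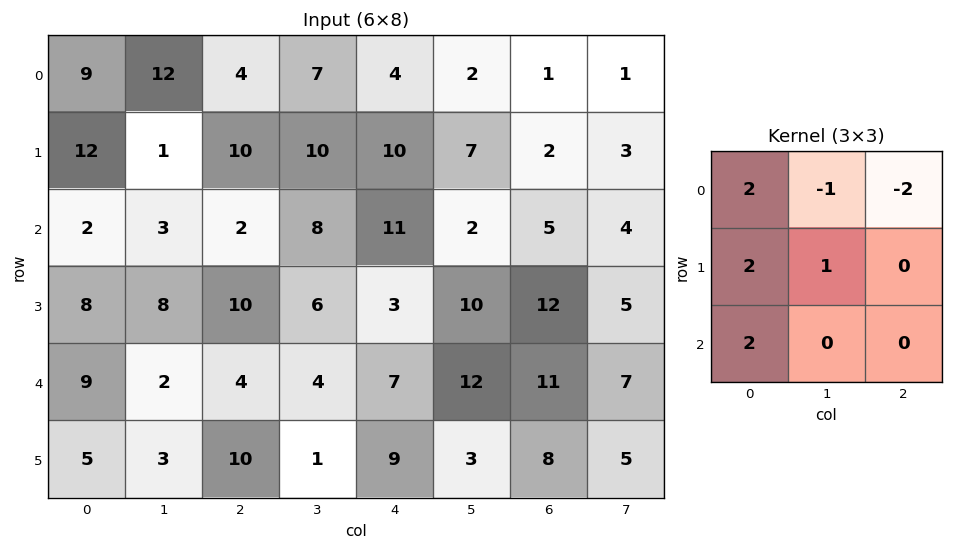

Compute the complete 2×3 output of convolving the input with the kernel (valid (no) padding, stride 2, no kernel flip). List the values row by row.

27 27 53
39 8 40

Output[0,0]: The receptive field on the input at this output position is [9 12 4 / 12 1 10 / 2 3 2]. Elementwise product with the kernel and sum: 9·2 + 12·-1 + 4·-2 + 12·2 + 1·1 + 2·2.
Output[0,1]: The receptive field on the input at this output position is [4 7 4 / 10 10 10 / 2 8 11]. Elementwise product with the kernel and sum: 4·2 + 7·-1 + 4·-2 + 10·2 + 10·1 + 2·2.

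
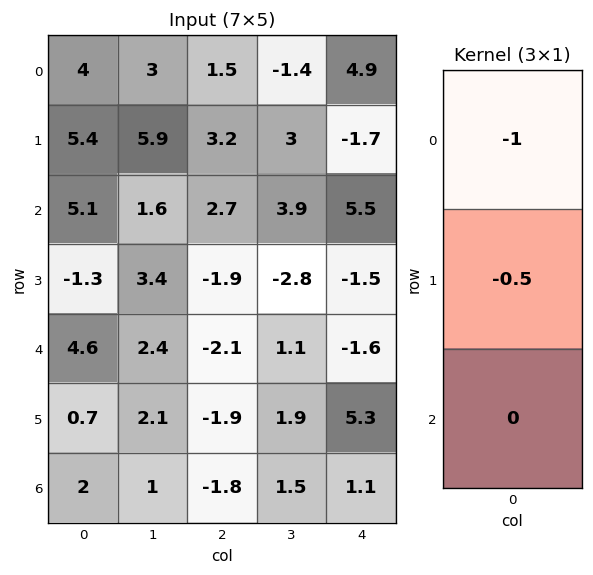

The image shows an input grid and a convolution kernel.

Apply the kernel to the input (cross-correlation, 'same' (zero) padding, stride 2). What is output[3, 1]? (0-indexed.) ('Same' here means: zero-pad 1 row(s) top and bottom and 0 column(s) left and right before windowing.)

The receptive field on the zero-padded input at this output position is [-1.9 / -1.8 / 0]. Elementwise product with the kernel and sum: -1.9·-1 + -1.8·-0.5.

2.8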